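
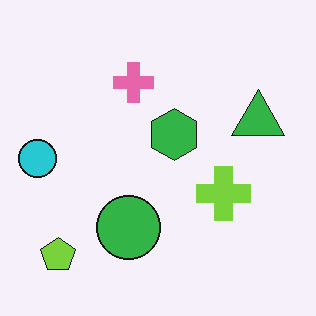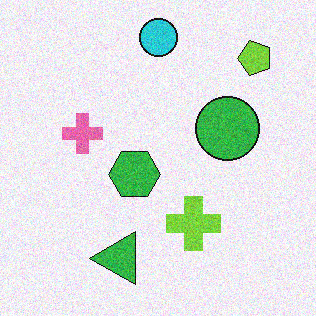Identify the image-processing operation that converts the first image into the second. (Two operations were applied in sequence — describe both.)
It was degraded with moderate additive noise, then transposed (reflected across the top-left ↔ bottom-right diagonal).

Random speckle covers the whole image, including the flat background. Shapes have swapped their row and column positions — what was in the top-right is now in the bottom-left — a diagonal reflection.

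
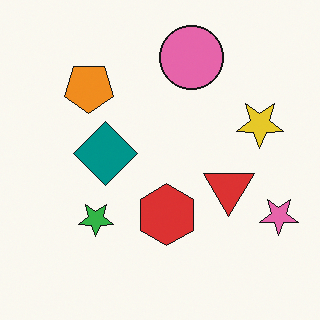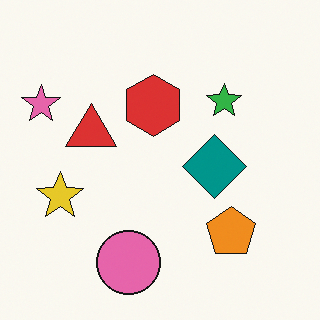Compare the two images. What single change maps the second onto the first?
The image was rotated 180°.

The pink star sits in the top-left of the second image and the bottom-right of the first — consistent with a whole-image 180° rotation.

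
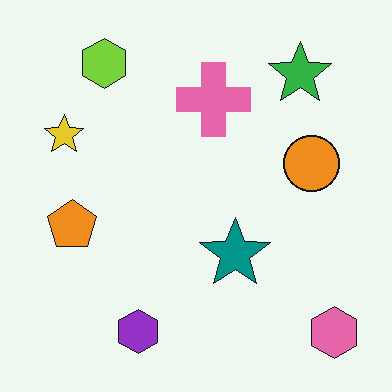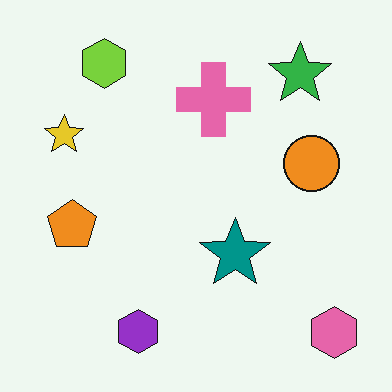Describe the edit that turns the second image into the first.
It was JPEG-compressed with visible artifacts.

Blocky 8×8 compression artifacts appear around shape edges and the flat background shows ringing — characteristic JPEG degradation.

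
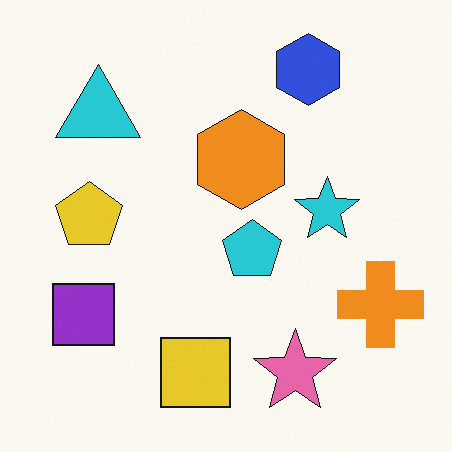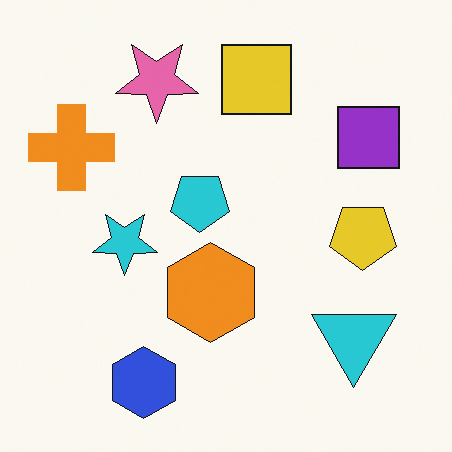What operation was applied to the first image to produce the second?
This is the original image rotated 180°.

The blue hexagon sits in the top-right of the first image and the bottom-left of the second — consistent with a whole-image 180° rotation.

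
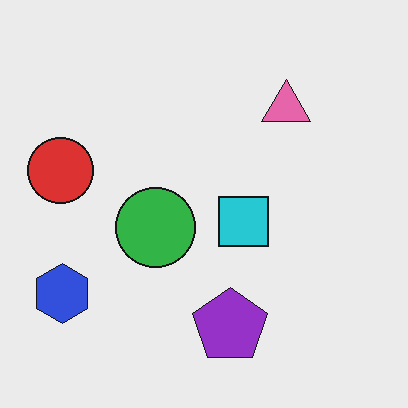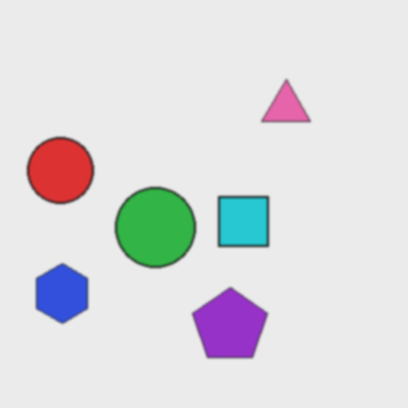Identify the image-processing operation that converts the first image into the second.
The transformation is: slightly softened.

Shape edges and outlines are uniformly softened across the whole image.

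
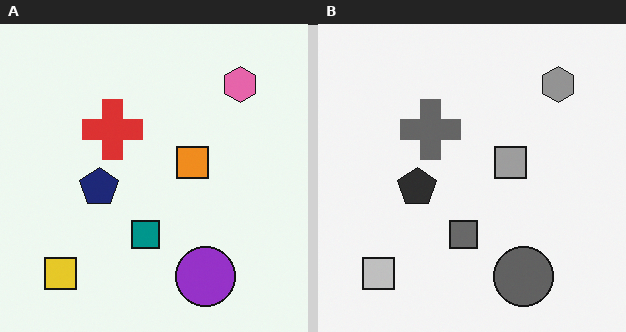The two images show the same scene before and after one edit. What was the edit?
The image was converted to grayscale.

All color is removed — every shape is now a shade of grey.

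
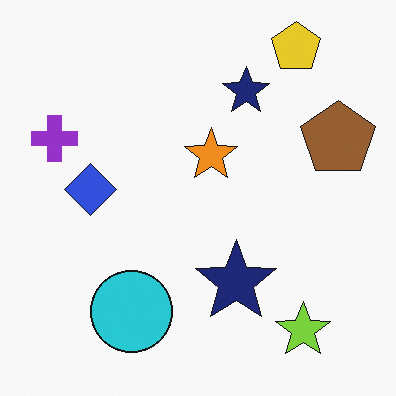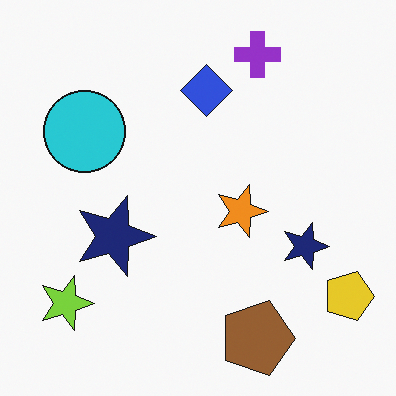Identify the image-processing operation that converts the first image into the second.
The transformation is: rotated 90° clockwise.

The yellow pentagon sits in the top-right of the first image and the bottom-right of the second — consistent with a whole-image 90° clockwise rotation.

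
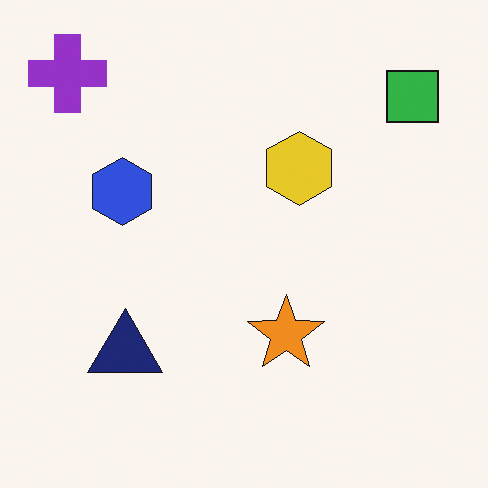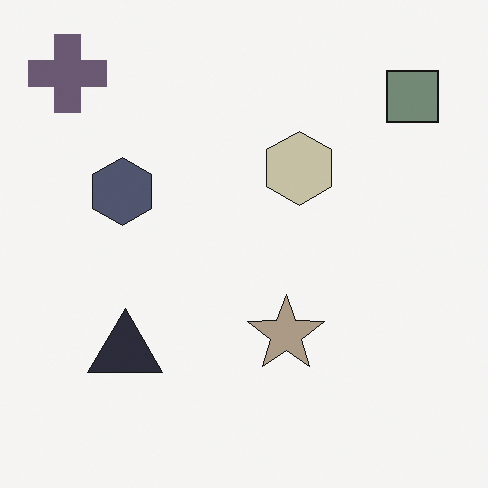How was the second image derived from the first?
The transformation is: made much more muted (saturation change).

All colors are more muted and greyish — a global saturation change.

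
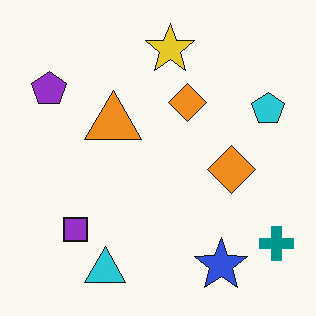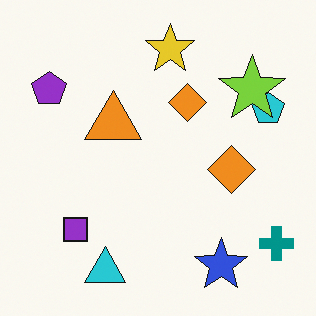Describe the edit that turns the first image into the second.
Overlaid with an additional lime star.

A lime star appears in the second image that is absent from the first.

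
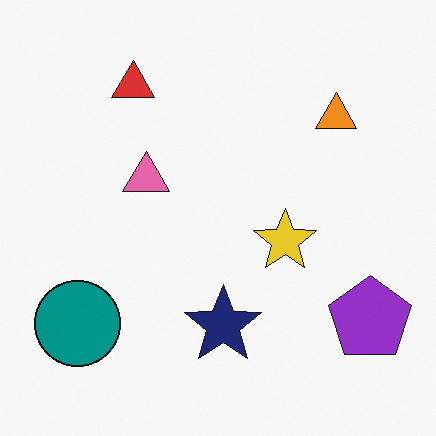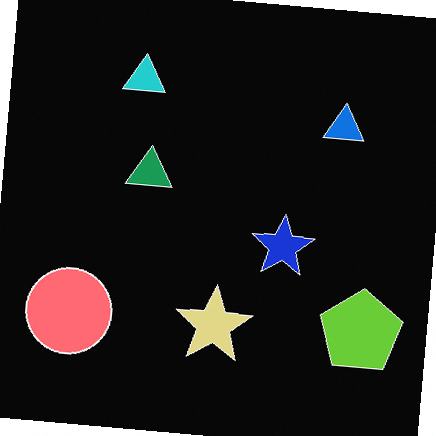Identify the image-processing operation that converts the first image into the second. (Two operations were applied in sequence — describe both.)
The image was rotated clockwise by a small amount, then color-inverted (negative).

Every shape is tilted by the same angle and the image corners show triangular fill wedges — a whole-image rotation by a non-right angle. The light background has become dark and every shape's color is its complement — a photographic negative.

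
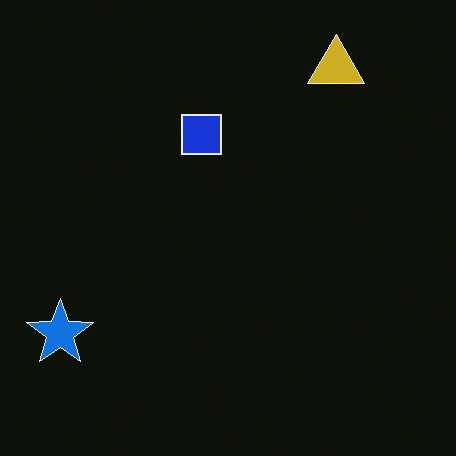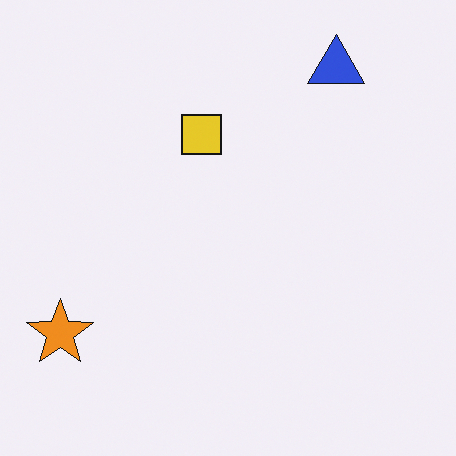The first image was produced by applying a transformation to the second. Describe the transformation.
The first image is the second color-inverted (negative).

The light background has become dark and every shape's color is its complement — a photographic negative.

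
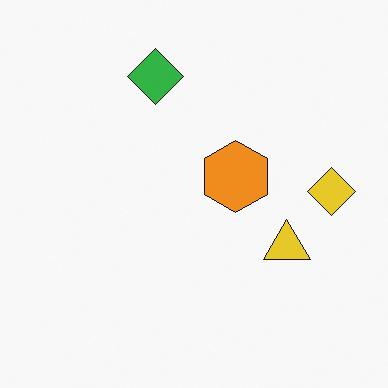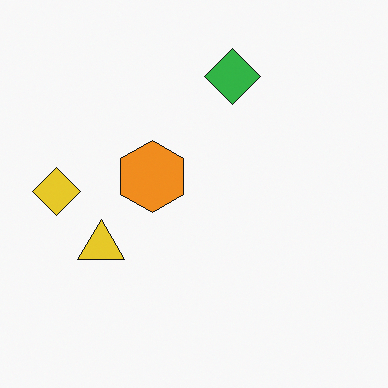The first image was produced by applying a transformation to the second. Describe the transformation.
The first image is the second flipped horizontally (left ↔ right).

The yellow diamond is in the left of the second image and the right of the first — shapes on opposite sides of the vertical midline have swapped in a mirror flip.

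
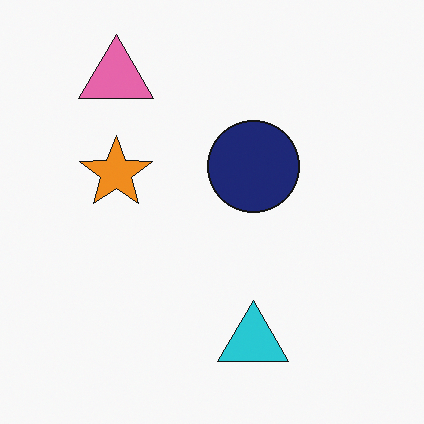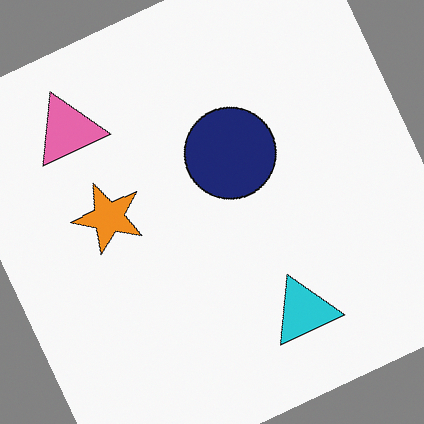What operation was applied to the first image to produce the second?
This is the original image rotated counter-clockwise by a clearly visible amount.

Every shape is tilted by the same angle and the image corners show triangular fill wedges — a whole-image rotation by a non-right angle.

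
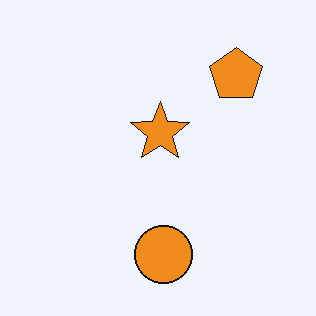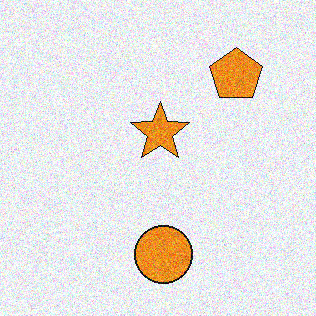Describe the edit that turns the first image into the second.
The second image is the first degraded with heavy additive noise.

Random speckle covers the whole image, including the flat background.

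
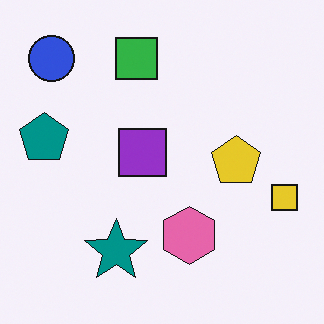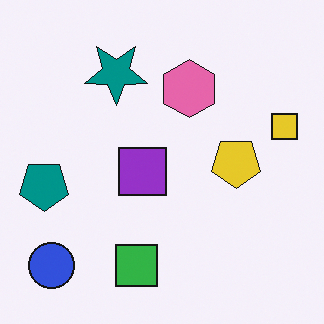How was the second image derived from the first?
It was flipped vertically (top ↔ bottom).

The green square is in the top of the first image and the bottom of the second — shapes on opposite sides of the horizontal midline have swapped in a mirror flip.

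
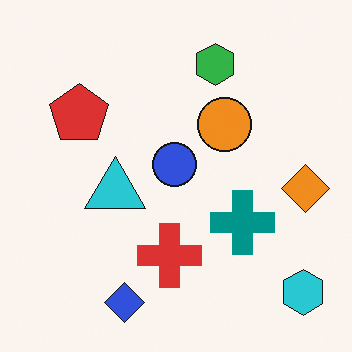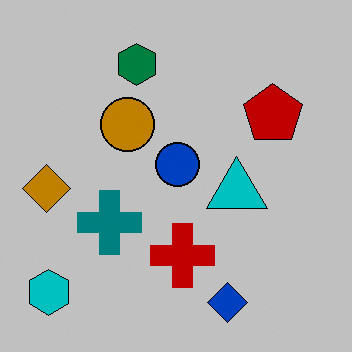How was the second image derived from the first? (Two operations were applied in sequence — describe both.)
The image was flipped horizontally (left ↔ right), then heavily posterized to just a handful of flat colors.

The orange diamond is in the right of the first image and the left of the second — shapes on opposite sides of the vertical midline have swapped in a mirror flip. Each flat color has snapped to a coarser quantized level — most visibly, the near-white background has dropped to a flat grey.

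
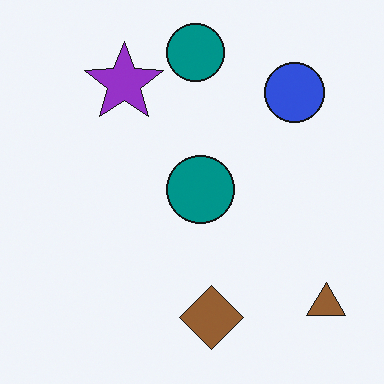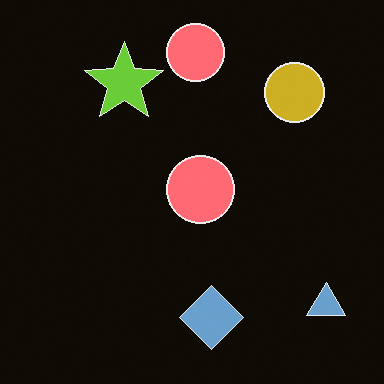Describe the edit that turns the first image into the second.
The image was color-inverted (negative).

The light background has become dark and every shape's color is its complement — a photographic negative.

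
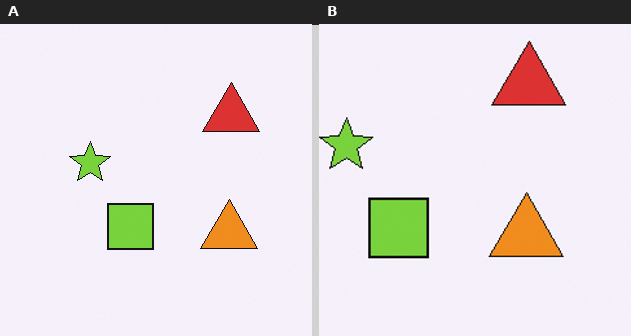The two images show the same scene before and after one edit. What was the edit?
It was cropped to a modestly smaller region and rescaled.

The visible shapes are larger and the field of view is narrower; shapes near the original edges may be partly or wholly outside the frame — a crop-and-rescale.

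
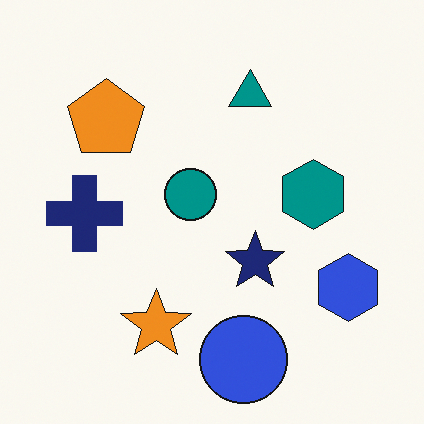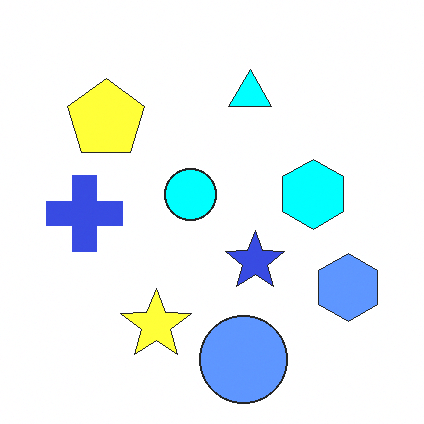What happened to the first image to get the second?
Substantially brightened.

Every pixel — background and shapes alike — is uniformly brightened.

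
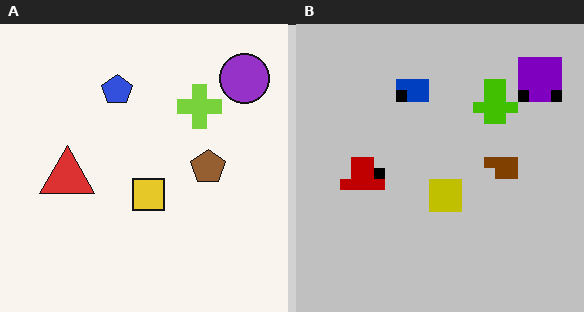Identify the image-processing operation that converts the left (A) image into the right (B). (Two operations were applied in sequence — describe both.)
It was aggressively posterized, then coarsely pixelated.

Each flat color has snapped to a coarser quantized level — most visibly, the near-white background has dropped to a flat grey. Shapes are reduced to large square blocks; fine edges and outlines are lost — a downscale-then-upscale (mosaic) effect.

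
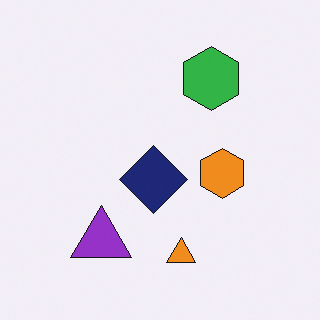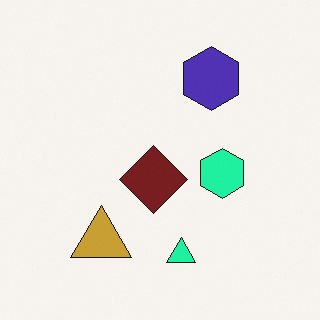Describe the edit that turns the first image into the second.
This is the original image hue-shifted through roughly a third of the color wheel.

Every shape's color has rotated by the same amount around the hue wheel — a uniform hue shift.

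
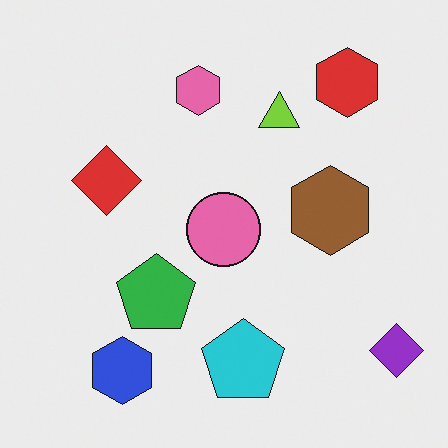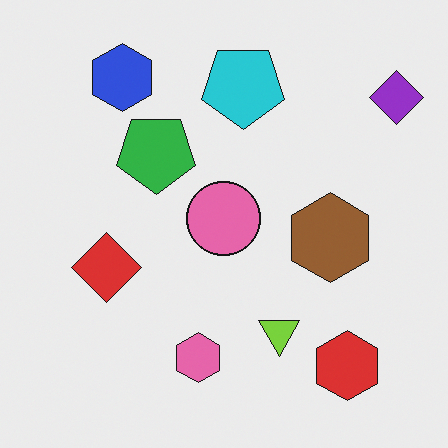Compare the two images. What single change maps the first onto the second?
It was flipped vertically (top ↔ bottom).

The blue hexagon is in the bottom-left of the first image and the top-left of the second — shapes on opposite sides of the horizontal midline have swapped in a mirror flip.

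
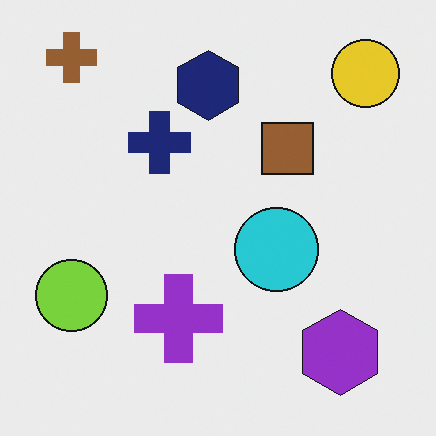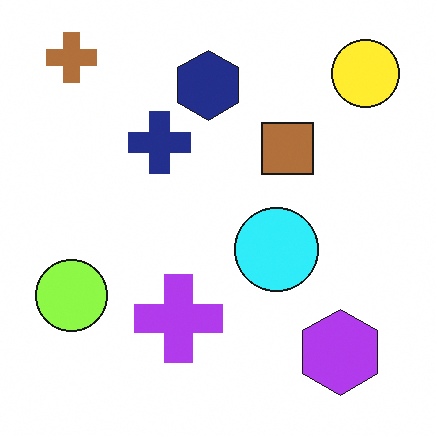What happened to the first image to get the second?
This is the original image brightened a little.

Every pixel — background and shapes alike — is uniformly brightened.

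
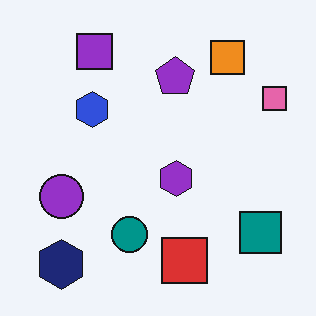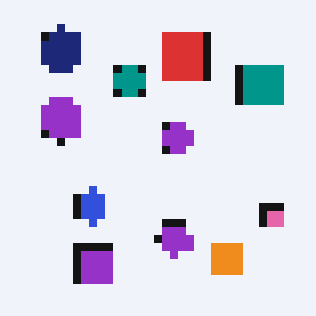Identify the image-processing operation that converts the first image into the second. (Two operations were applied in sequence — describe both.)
The transformation is: flipped vertically (top ↔ bottom), then pixelated into visible square blocks.

The purple square is in the top-left of the first image and the bottom-left of the second — shapes on opposite sides of the horizontal midline have swapped in a mirror flip. Shapes are reduced to large square blocks; fine edges and outlines are lost — a downscale-then-upscale (mosaic) effect.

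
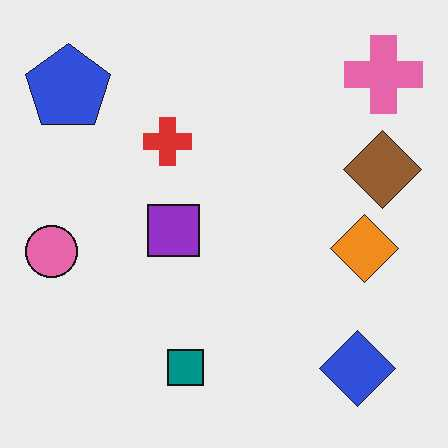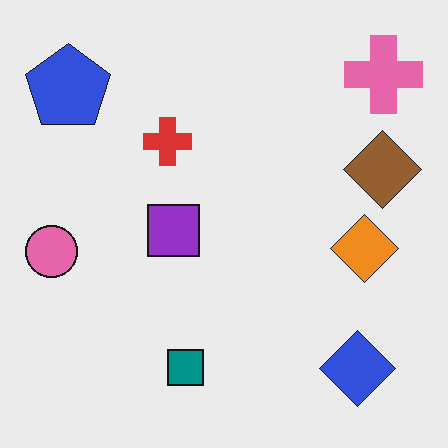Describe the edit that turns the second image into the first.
This is the original image given moderate JPEG compression.

Blocky 8×8 compression artifacts appear around shape edges and the flat background shows ringing — characteristic JPEG degradation.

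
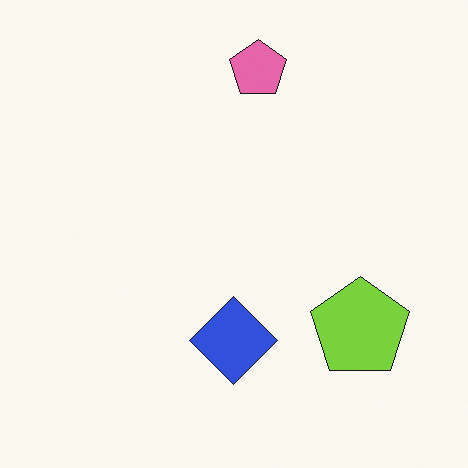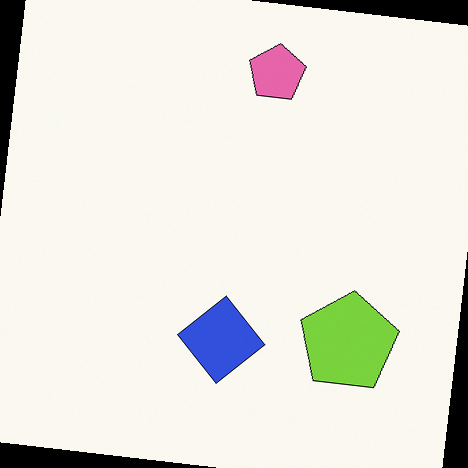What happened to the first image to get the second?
Rotated clockwise by a few degrees.

Every shape is tilted by the same angle and the image corners show triangular fill wedges — a whole-image rotation by a non-right angle.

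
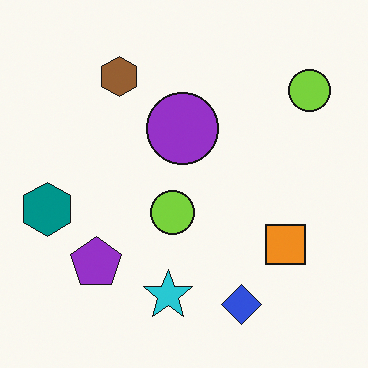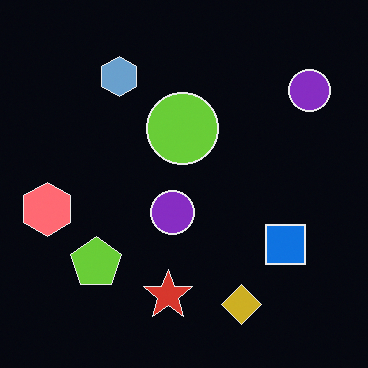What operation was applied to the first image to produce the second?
This is the original image color-inverted (negative).

The light background has become dark and every shape's color is its complement — a photographic negative.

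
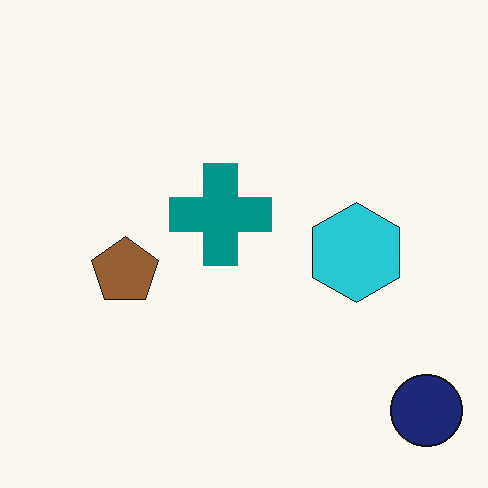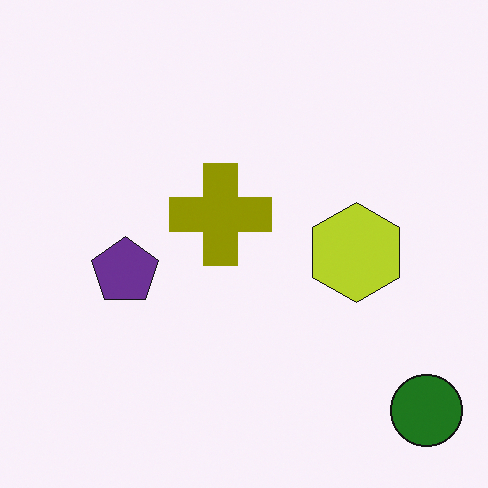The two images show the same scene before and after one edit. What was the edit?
This is the original image hue-shifted by a large amount.

Every shape's color has rotated by the same amount around the hue wheel — a uniform hue shift.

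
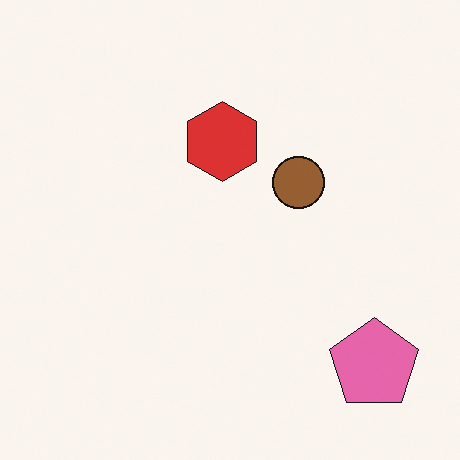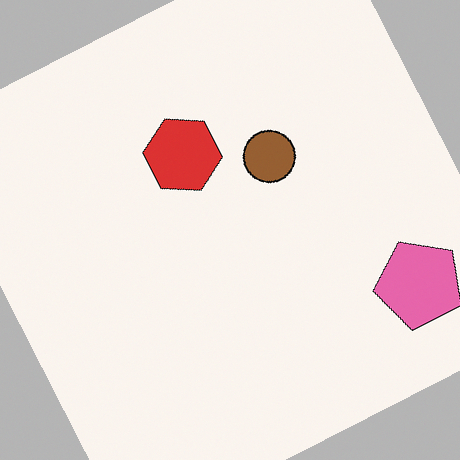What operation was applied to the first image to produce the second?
The image was rotated counter-clockwise by a moderate amount.

Every shape is tilted by the same angle and the image corners show triangular fill wedges — a whole-image rotation by a non-right angle.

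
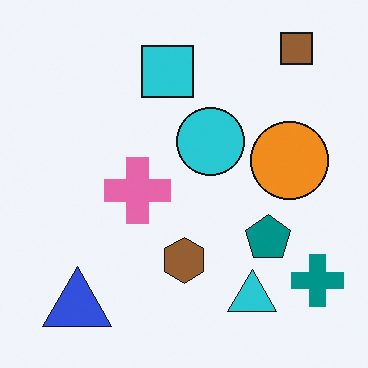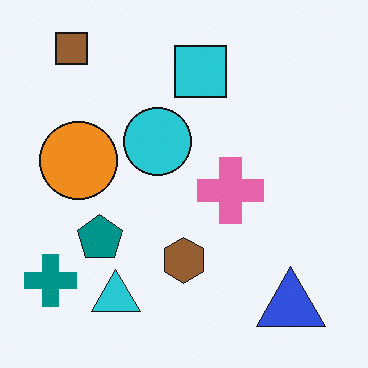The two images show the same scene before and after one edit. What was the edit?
It was flipped horizontally (left ↔ right).

The teal cross is in the bottom-right of the first image and the bottom-left of the second — shapes on opposite sides of the vertical midline have swapped in a mirror flip.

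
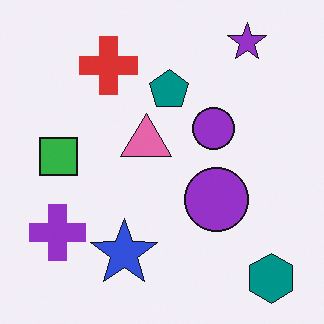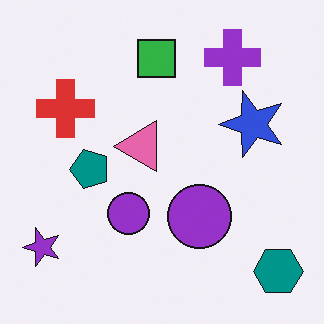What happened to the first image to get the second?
It was transposed (reflected across the top-left ↔ bottom-right diagonal).

Shapes have swapped their row and column positions — what was in the top-right is now in the bottom-left — a diagonal reflection.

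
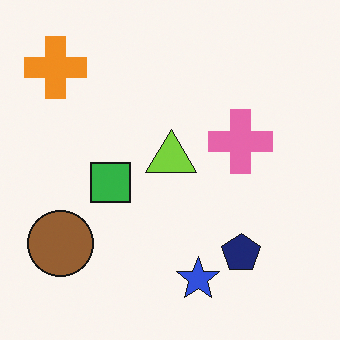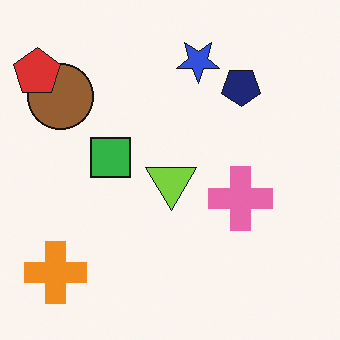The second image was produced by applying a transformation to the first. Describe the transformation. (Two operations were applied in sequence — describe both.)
The image was flipped vertically (top ↔ bottom), then overlaid with an additional red pentagon.

The blue star is in the bottom of the first image and the top of the second — shapes on opposite sides of the horizontal midline have swapped in a mirror flip. A red pentagon appears in the second image that is absent from the first.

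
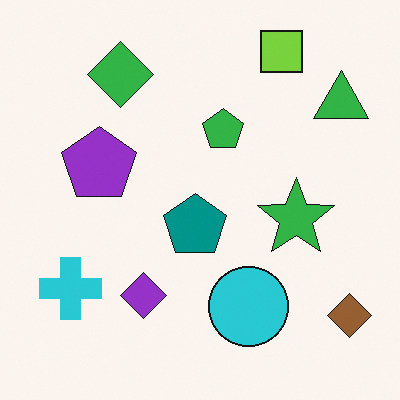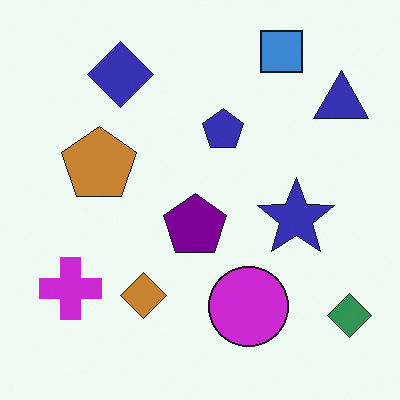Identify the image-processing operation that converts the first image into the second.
The image was hue-shifted through roughly a third of the color wheel.

Every shape's color has rotated by the same amount around the hue wheel — a uniform hue shift.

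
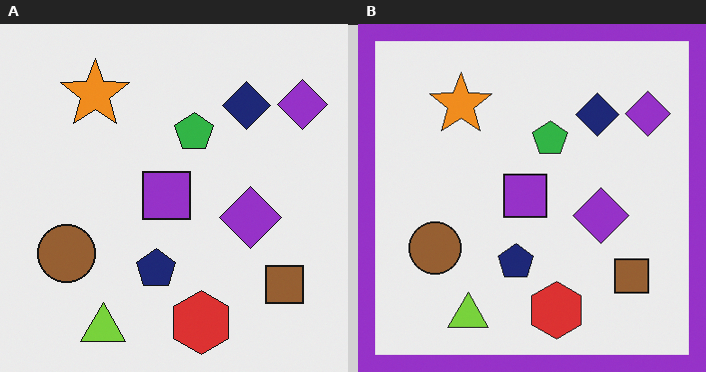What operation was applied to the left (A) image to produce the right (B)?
Framed with a purple border.

A solid purple frame runs around the edge of the right (B) image, with the content slightly shrunk inside it.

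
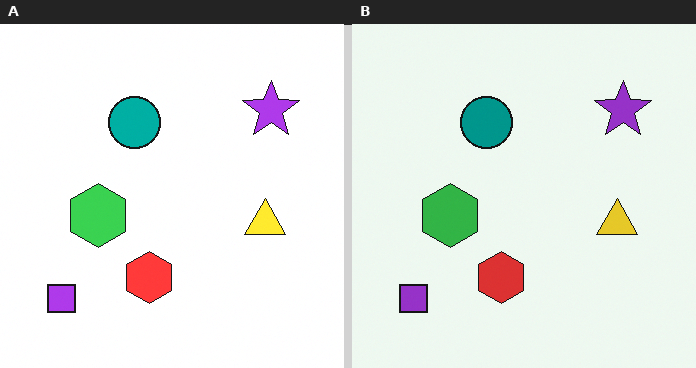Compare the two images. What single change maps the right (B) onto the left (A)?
The image was brightened a little.

Every pixel — background and shapes alike — is uniformly brightened.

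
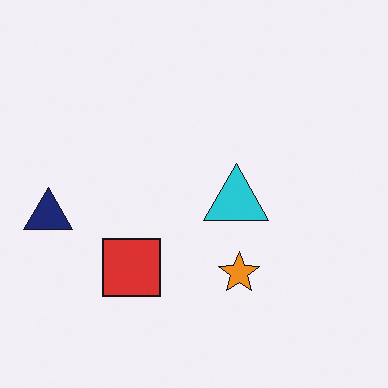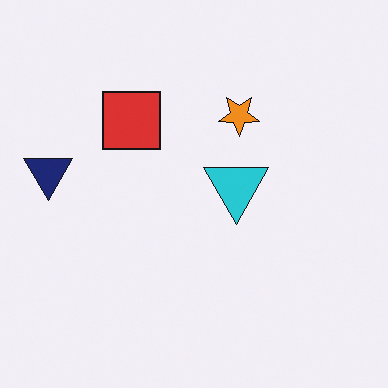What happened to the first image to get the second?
It was flipped vertically (top ↔ bottom).

The orange star is in the bottom of the first image and the top of the second — shapes on opposite sides of the horizontal midline have swapped in a mirror flip.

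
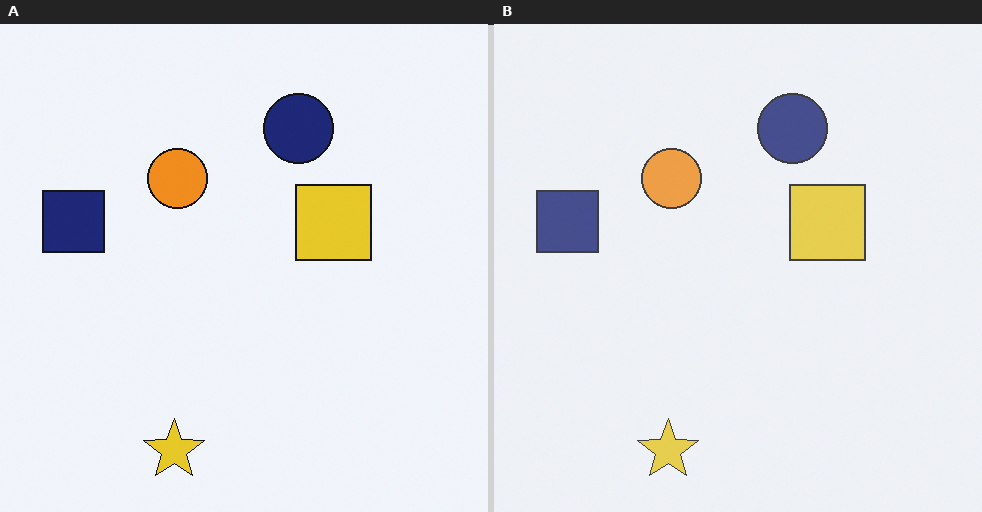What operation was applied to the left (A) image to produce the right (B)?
Given slightly reduced contrast.

Tones are pushed toward mid-grey across the whole image — a global contrast change.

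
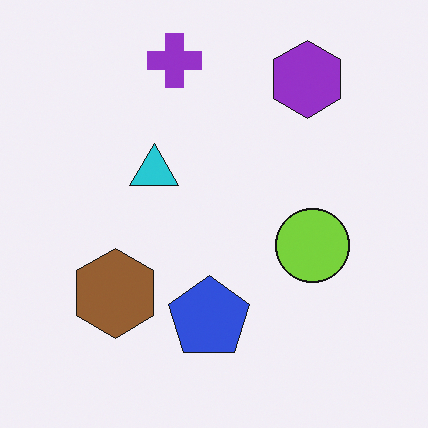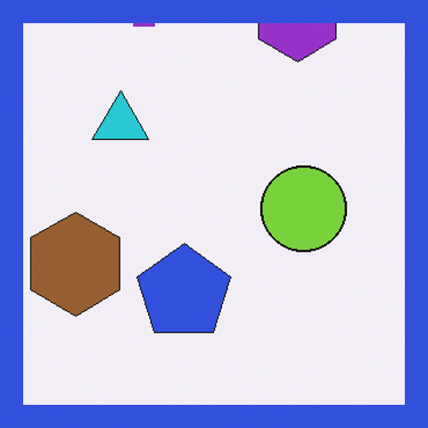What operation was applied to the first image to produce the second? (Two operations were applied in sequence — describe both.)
It was cropped to a modestly smaller region and rescaled, then framed with a blue border.

The visible shapes are larger and the field of view is narrower; shapes near the original edges may be partly or wholly outside the frame — a crop-and-rescale. A solid blue frame runs around the edge of the second image, with the content slightly shrunk inside it.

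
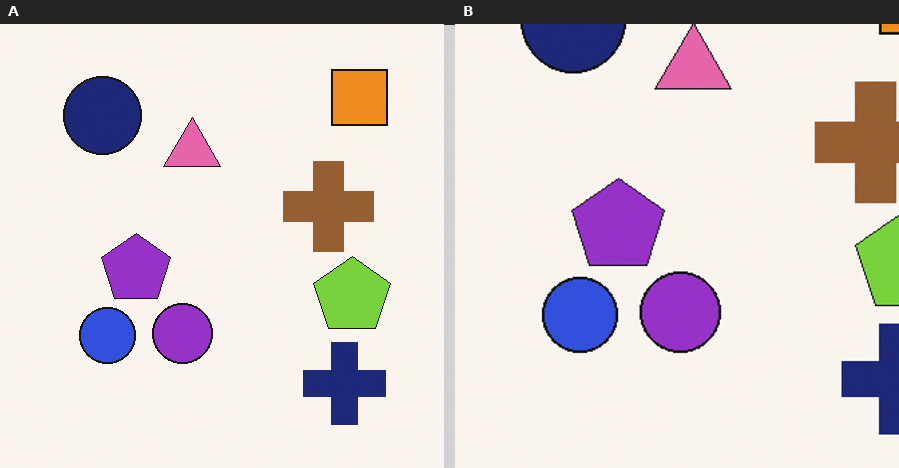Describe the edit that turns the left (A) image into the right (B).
This is the original image cropped slightly and scaled back up.

The visible shapes are larger and the field of view is narrower; shapes near the original edges may be partly or wholly outside the frame — a crop-and-rescale.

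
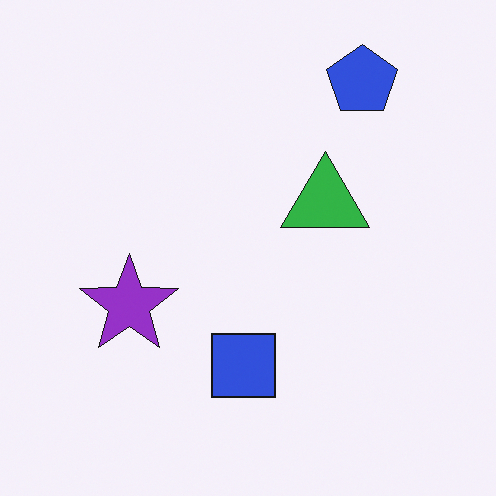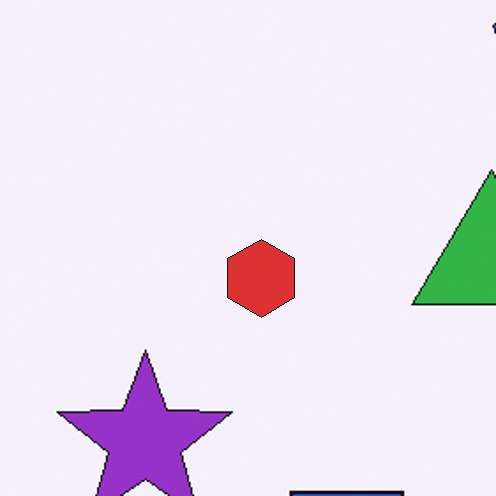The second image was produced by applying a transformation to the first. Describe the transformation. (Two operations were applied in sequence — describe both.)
Cropped tightly and scaled back up, then overlaid with an additional red hexagon.

The visible shapes are larger and the field of view is narrower; shapes near the original edges may be partly or wholly outside the frame — a crop-and-rescale. A red hexagon appears in the second image that is absent from the first.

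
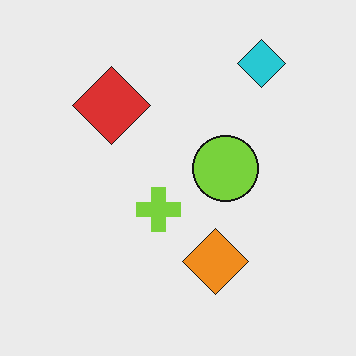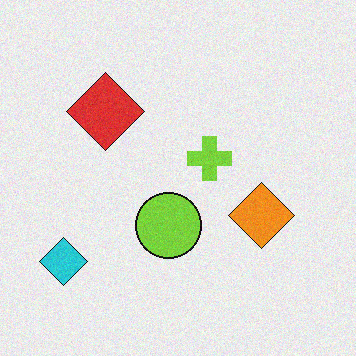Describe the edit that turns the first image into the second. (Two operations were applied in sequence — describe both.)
It was transposed (reflected across the top-left ↔ bottom-right diagonal), then degraded with subtle gaussian noise.

Shapes have swapped their row and column positions — what was in the top-right is now in the bottom-left — a diagonal reflection. Random speckle covers the whole image, including the flat background.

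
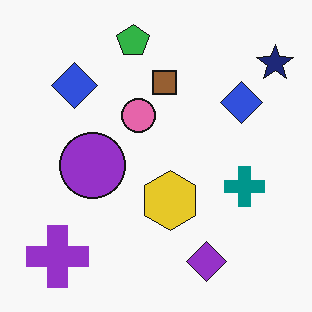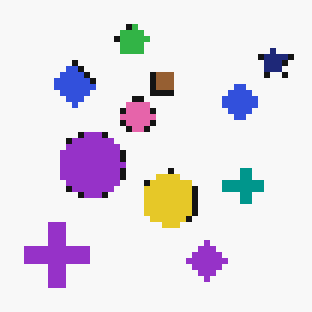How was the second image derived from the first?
It was pixelated into visible square blocks.

Shapes are reduced to large square blocks; fine edges and outlines are lost — a downscale-then-upscale (mosaic) effect.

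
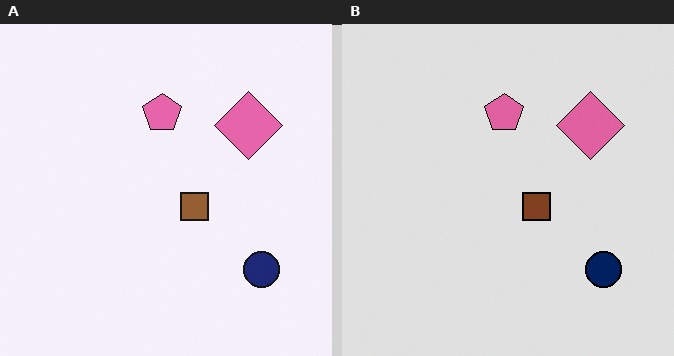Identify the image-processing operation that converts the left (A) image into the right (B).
Moderately posterized.

Each flat color has snapped to a coarser quantized level — most visibly, the near-white background has dropped to a flat grey.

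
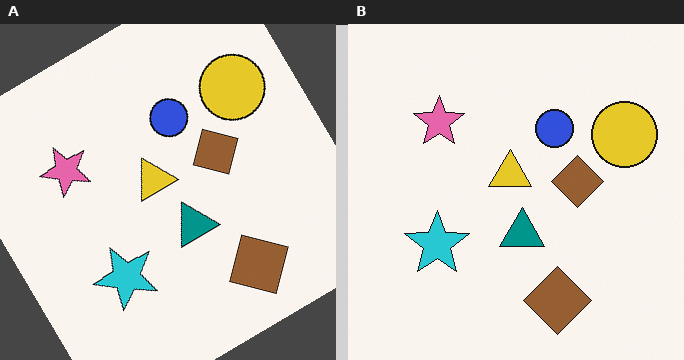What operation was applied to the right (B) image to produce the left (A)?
The image was rotated counter-clockwise by a large amount — several tens of degrees.

Every shape is tilted by the same angle and the image corners show triangular fill wedges — a whole-image rotation by a non-right angle.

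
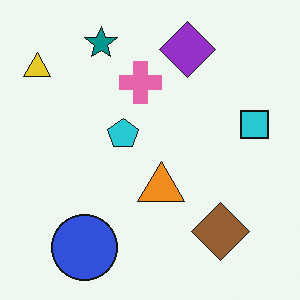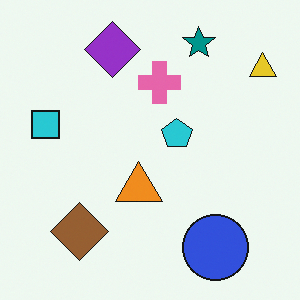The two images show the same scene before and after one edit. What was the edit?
The transformation is: flipped horizontally (left ↔ right).

The yellow triangle is in the top-left of the first image and the top-right of the second — shapes on opposite sides of the vertical midline have swapped in a mirror flip.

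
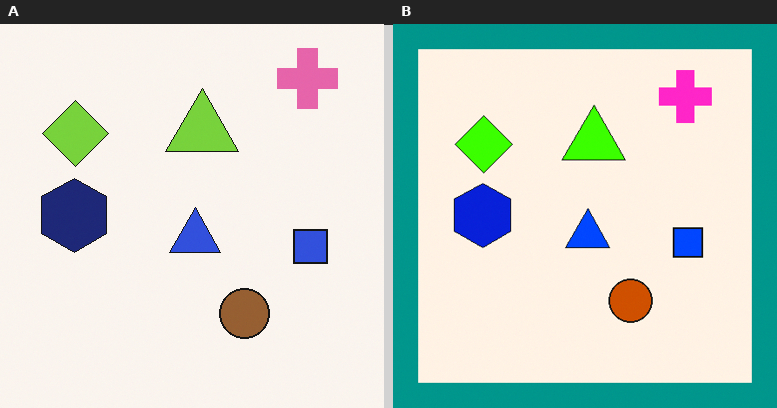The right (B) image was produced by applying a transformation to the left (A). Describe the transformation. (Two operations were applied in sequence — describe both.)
The right (B) image is the left (A) heavily oversaturated, then framed with a teal border.

All colors are more vivid — a global saturation change. A solid teal frame runs around the edge of the right (B) image, with the content slightly shrunk inside it.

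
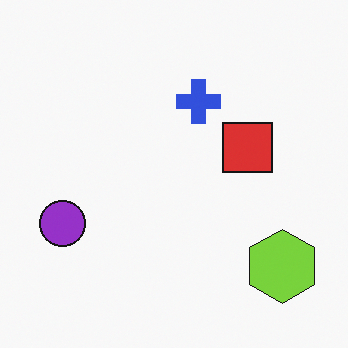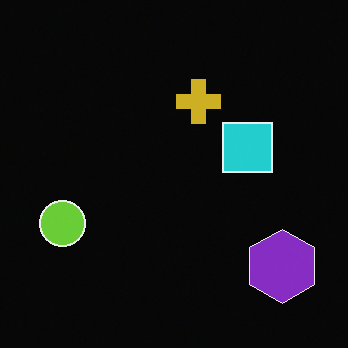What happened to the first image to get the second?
This is the original image color-inverted (negative).

The light background has become dark and every shape's color is its complement — a photographic negative.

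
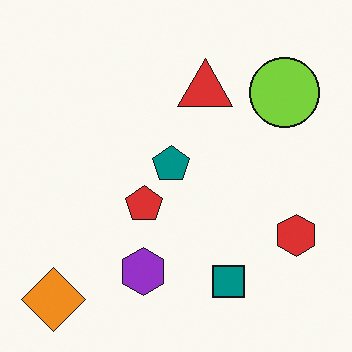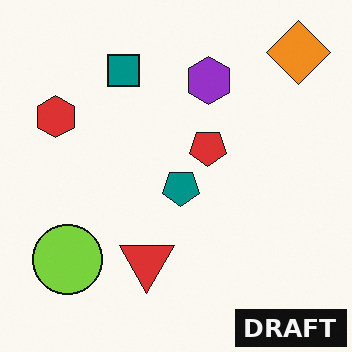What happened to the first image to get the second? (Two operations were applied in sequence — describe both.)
This is the original image rotated 180°, then watermarked with the text "DRAFT" in the lower-right corner.

The orange diamond sits in the bottom-left of the first image and the top-right of the second — consistent with a whole-image 180° rotation. A dark label reading "DRAFT" appears in the lower-right corner.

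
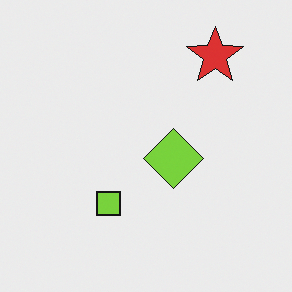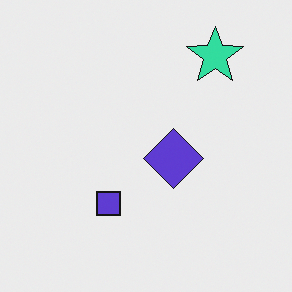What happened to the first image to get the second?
The second image is the first hue-shifted through roughly half the color wheel.

Every shape's color has rotated by the same amount around the hue wheel — a uniform hue shift.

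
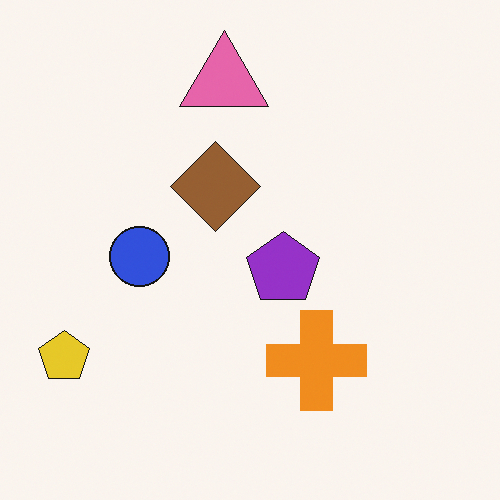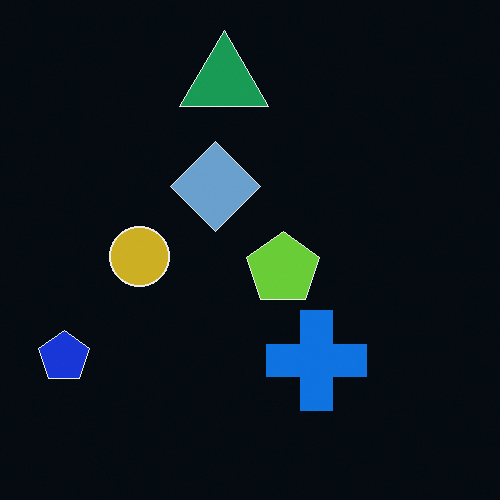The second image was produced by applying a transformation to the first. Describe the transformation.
The transformation is: color-inverted (negative).

The light background has become dark and every shape's color is its complement — a photographic negative.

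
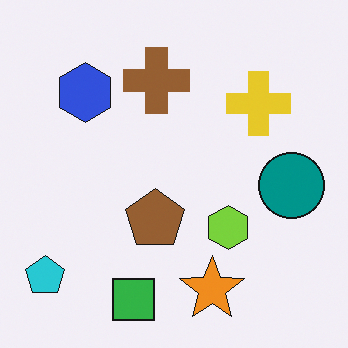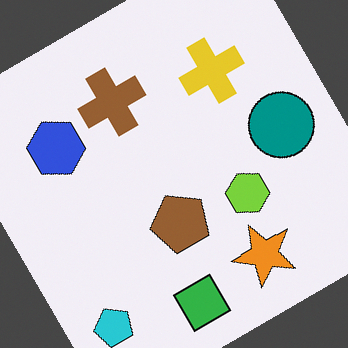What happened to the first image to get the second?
The image was rotated counter-clockwise by a large amount — several tens of degrees.

Every shape is tilted by the same angle and the image corners show triangular fill wedges — a whole-image rotation by a non-right angle.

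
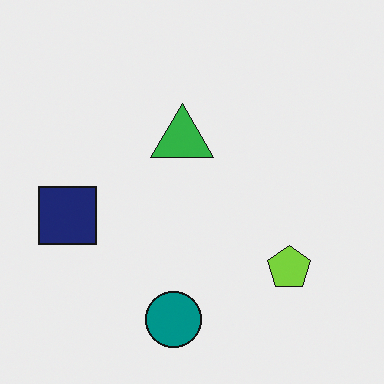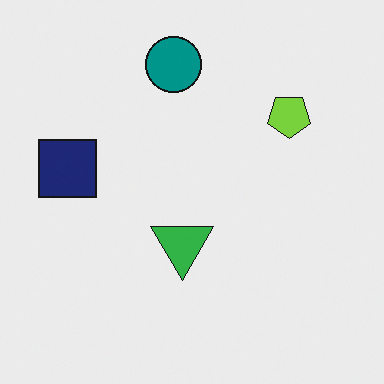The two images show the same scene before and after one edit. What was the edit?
The transformation is: flipped vertically (top ↔ bottom).

The teal circle is in the bottom of the first image and the top of the second — shapes on opposite sides of the horizontal midline have swapped in a mirror flip.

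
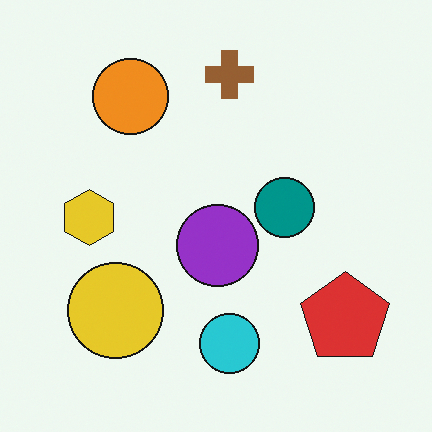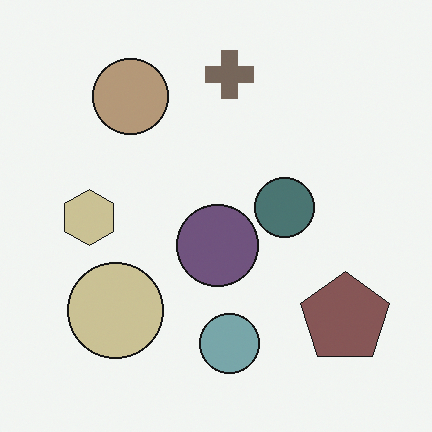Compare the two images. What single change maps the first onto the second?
Heavily desaturated.

All colors are more muted and greyish — a global saturation change.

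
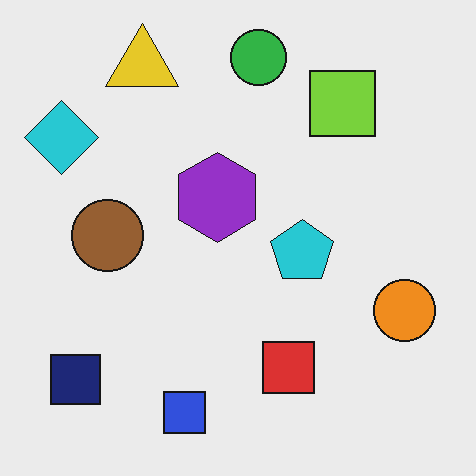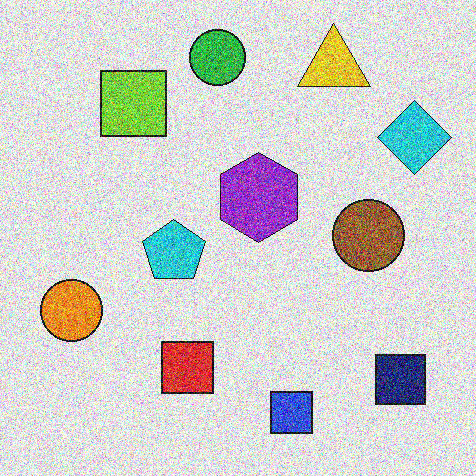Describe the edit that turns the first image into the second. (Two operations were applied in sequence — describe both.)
The image was flipped horizontally (left ↔ right), then degraded with strong gaussian noise.

The cyan diamond is in the top-left of the first image and the top-right of the second — shapes on opposite sides of the vertical midline have swapped in a mirror flip. Random speckle covers the whole image, including the flat background.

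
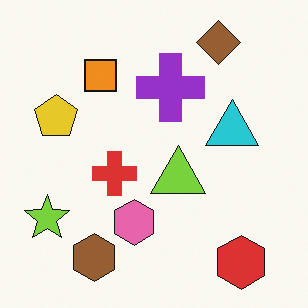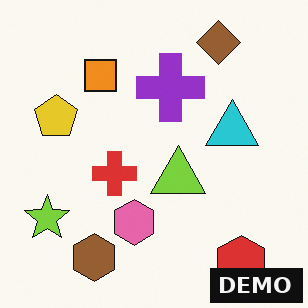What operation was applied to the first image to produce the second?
It was watermarked with the text "DEMO" in the lower-right corner.

A dark label reading "DEMO" appears in the lower-right corner.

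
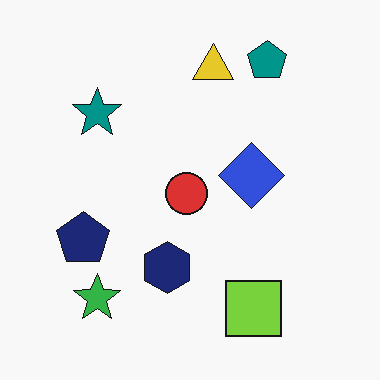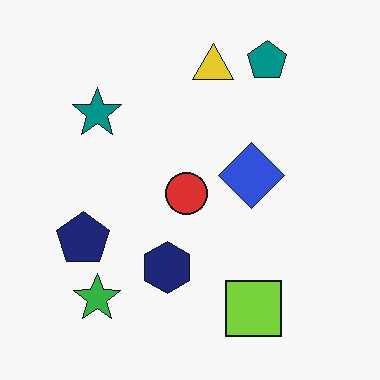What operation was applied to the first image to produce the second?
JPEG-compressed with visible artifacts.

Blocky 8×8 compression artifacts appear around shape edges and the flat background shows ringing — characteristic JPEG degradation.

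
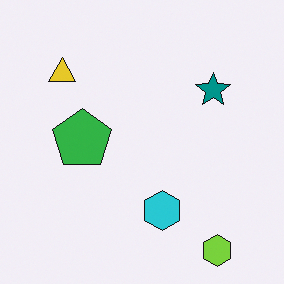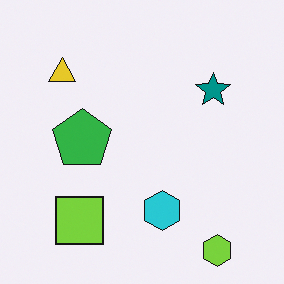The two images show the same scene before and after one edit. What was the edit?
This is the original image overlaid with an additional lime square.

A lime square appears in the second image that is absent from the first.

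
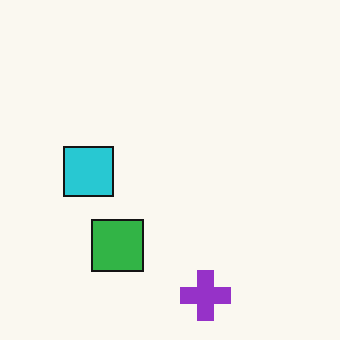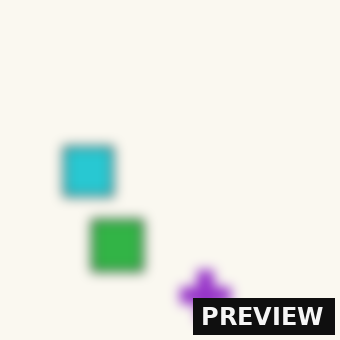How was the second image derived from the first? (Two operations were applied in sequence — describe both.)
It was strongly gaussian-blurred, then watermarked with the text "PREVIEW" in the lower-right corner.

Shape edges and outlines are uniformly softened across the whole image. A dark label reading "PREVIEW" appears in the lower-right corner.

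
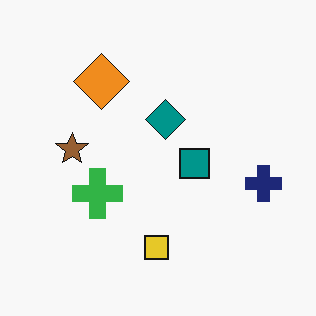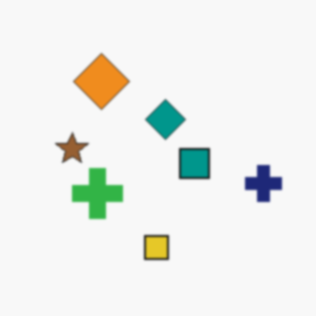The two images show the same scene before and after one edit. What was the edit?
This is the original image lightly blurred.

Shape edges and outlines are uniformly softened across the whole image.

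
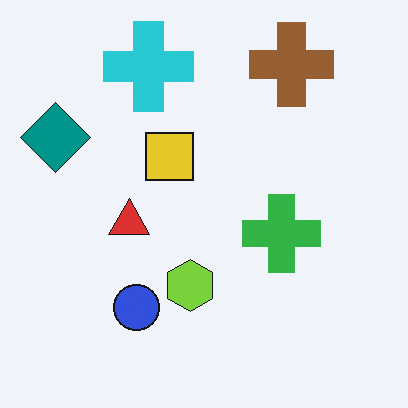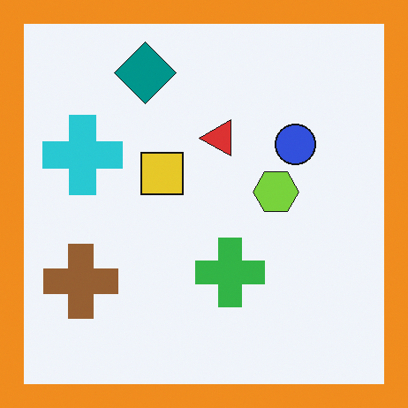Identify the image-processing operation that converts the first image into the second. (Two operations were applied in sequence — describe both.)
Transposed (reflected across the top-left ↔ bottom-right diagonal), then framed with a orange border.

Shapes have swapped their row and column positions — what was in the top-right is now in the bottom-left — a diagonal reflection. A solid orange frame runs around the edge of the second image, with the content slightly shrunk inside it.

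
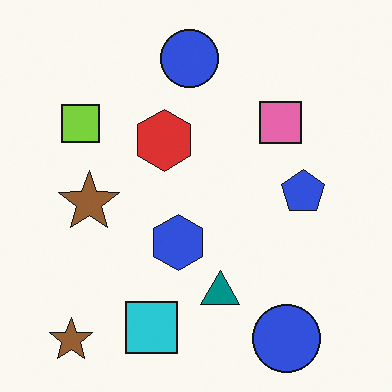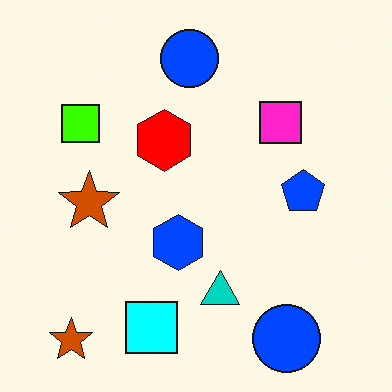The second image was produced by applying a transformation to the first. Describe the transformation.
The transformation is: made much more vivid (saturation change).

All colors are more vivid — a global saturation change.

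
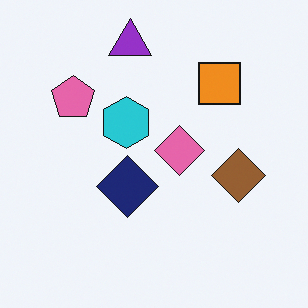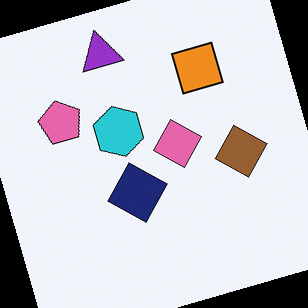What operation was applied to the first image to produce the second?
This is the original image rotated counter-clockwise by a moderate amount.

Every shape is tilted by the same angle and the image corners show triangular fill wedges — a whole-image rotation by a non-right angle.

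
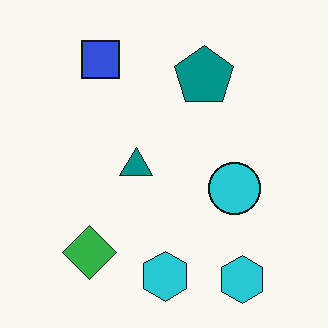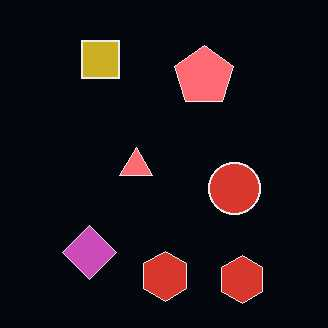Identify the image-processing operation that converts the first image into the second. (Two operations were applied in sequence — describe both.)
Color-inverted (negative), then given moderate JPEG compression.

The light background has become dark and every shape's color is its complement — a photographic negative. Blocky 8×8 compression artifacts appear around shape edges and the flat background shows ringing — characteristic JPEG degradation.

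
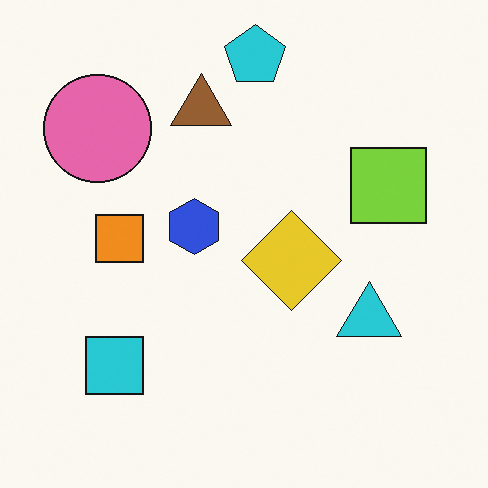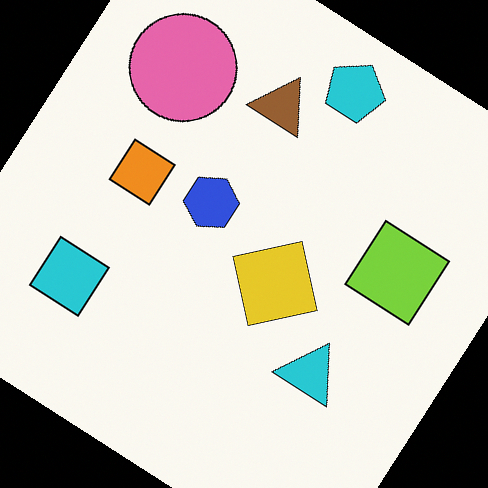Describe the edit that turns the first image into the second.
The second image is the first rotated clockwise by a large amount — several tens of degrees.

Every shape is tilted by the same angle and the image corners show triangular fill wedges — a whole-image rotation by a non-right angle.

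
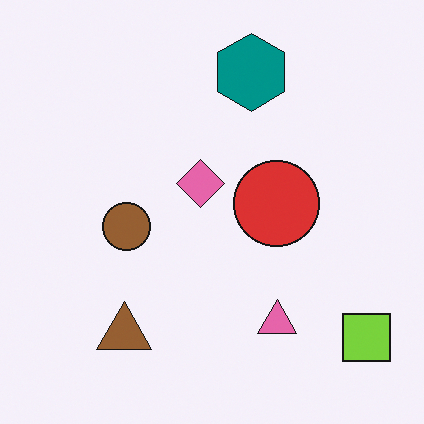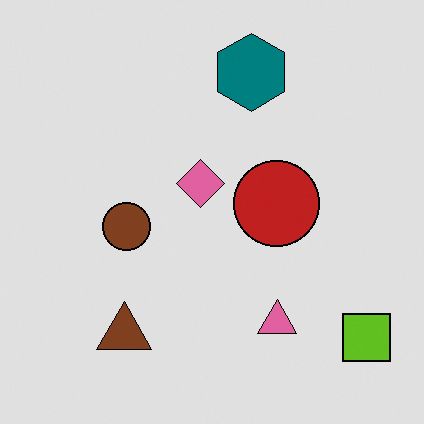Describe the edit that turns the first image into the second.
Moderately posterized.

Each flat color has snapped to a coarser quantized level — most visibly, the near-white background has dropped to a flat grey.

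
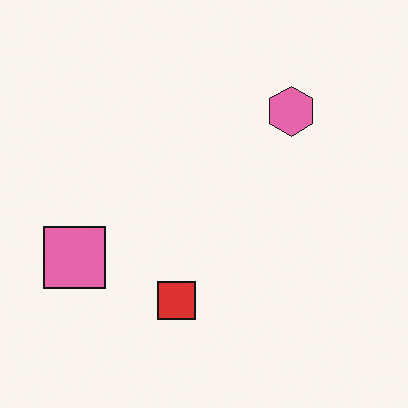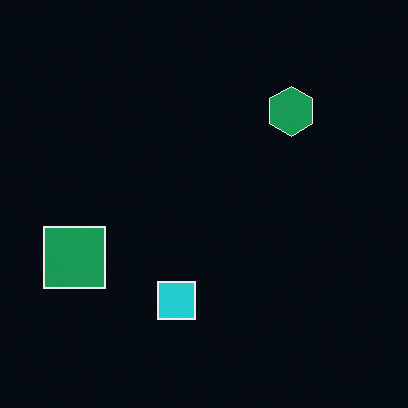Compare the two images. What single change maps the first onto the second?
The second image is the first color-inverted (negative).

The light background has become dark and every shape's color is its complement — a photographic negative.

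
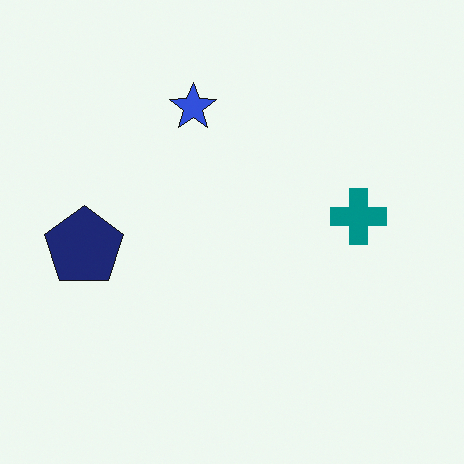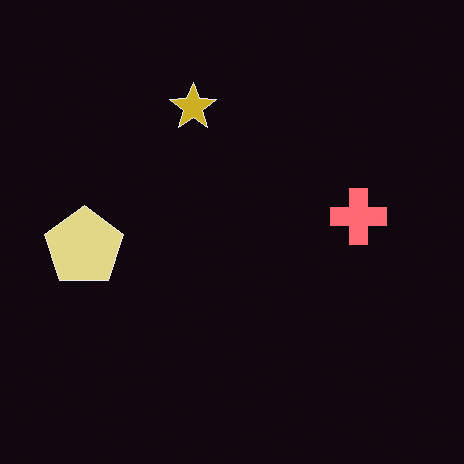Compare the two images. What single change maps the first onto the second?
The image was color-inverted (negative).

The light background has become dark and every shape's color is its complement — a photographic negative.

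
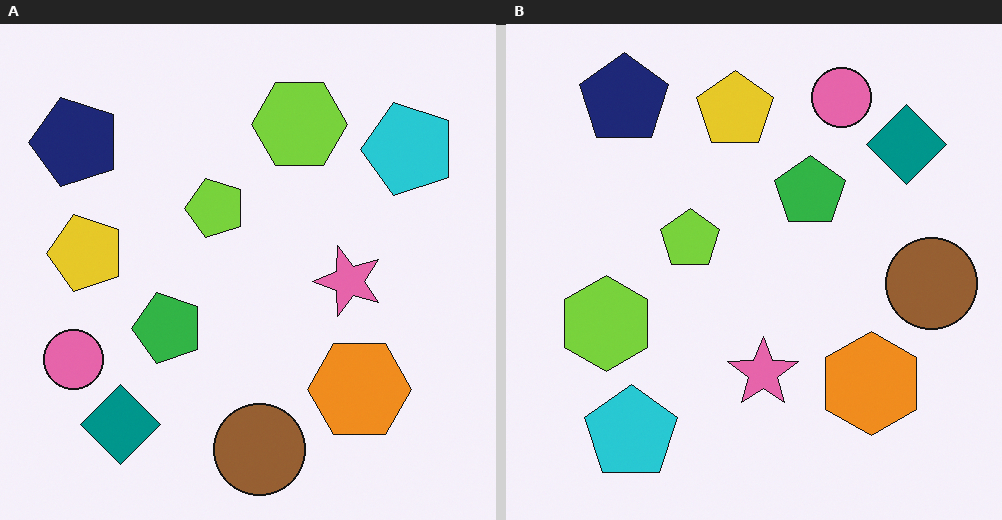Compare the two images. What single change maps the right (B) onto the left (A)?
It was transposed (reflected across the top-left ↔ bottom-right diagonal).

Shapes have swapped their row and column positions — what was in the top-right is now in the bottom-left — a diagonal reflection.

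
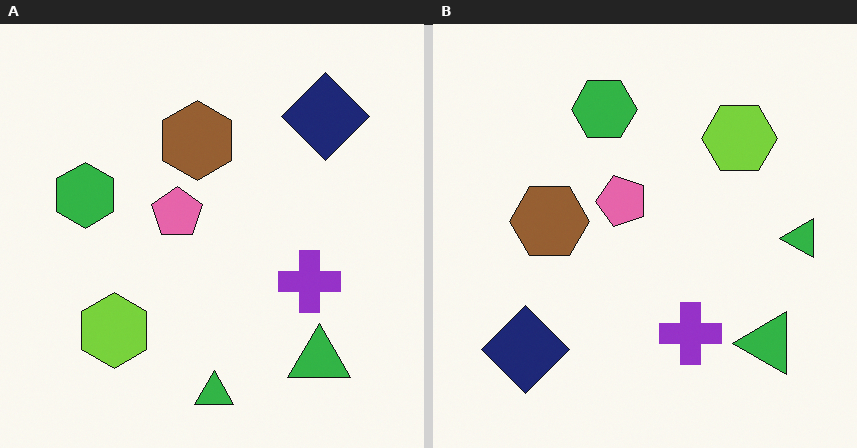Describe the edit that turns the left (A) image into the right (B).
This is the original image transposed (reflected across the top-left ↔ bottom-right diagonal).

Shapes have swapped their row and column positions — what was in the top-right is now in the bottom-left — a diagonal reflection.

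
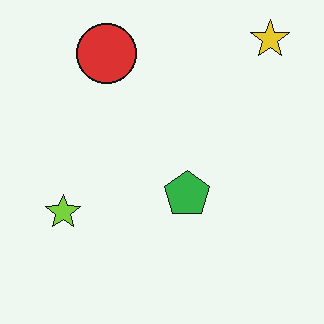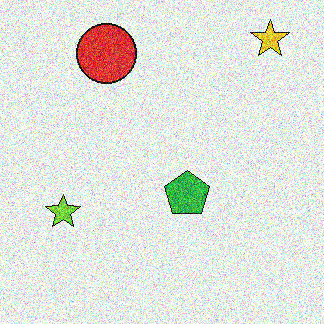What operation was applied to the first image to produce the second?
This is the original image degraded with a thick layer of grain.

Random speckle covers the whole image, including the flat background.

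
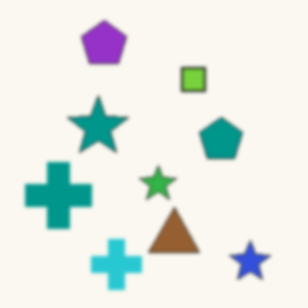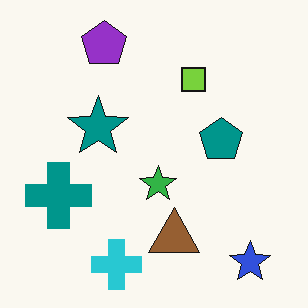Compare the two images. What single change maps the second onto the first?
This is the original image given a subtle gaussian blur.

Shape edges and outlines are uniformly softened across the whole image.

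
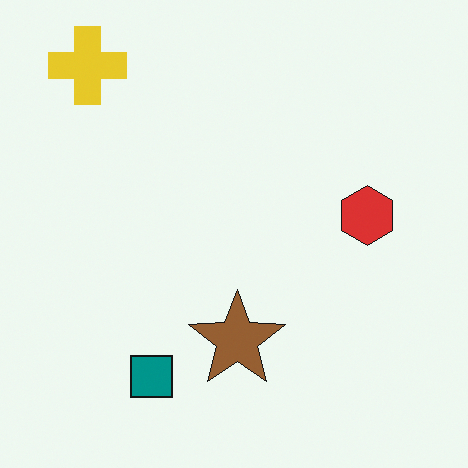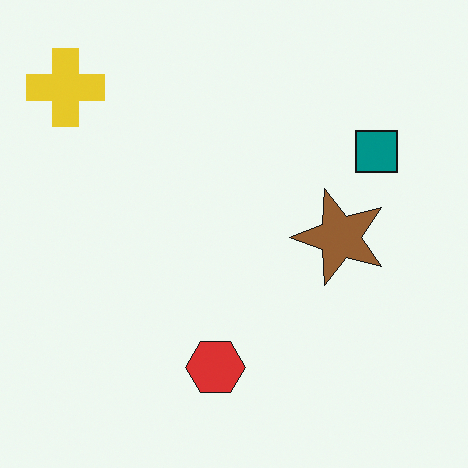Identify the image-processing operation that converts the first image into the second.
Transposed (reflected across the top-left ↔ bottom-right diagonal).

Shapes have swapped their row and column positions — what was in the top-right is now in the bottom-left — a diagonal reflection.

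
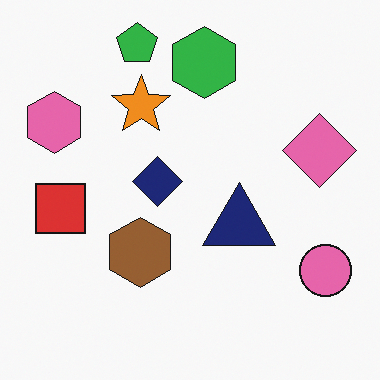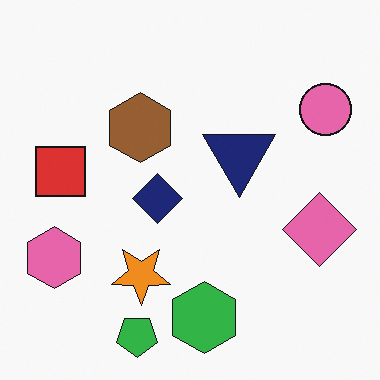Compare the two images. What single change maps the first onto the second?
The second image is the first flipped vertically (top ↔ bottom).

The green pentagon is in the top of the first image and the bottom of the second — shapes on opposite sides of the horizontal midline have swapped in a mirror flip.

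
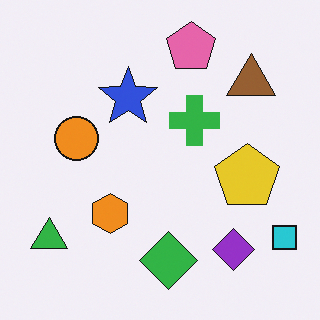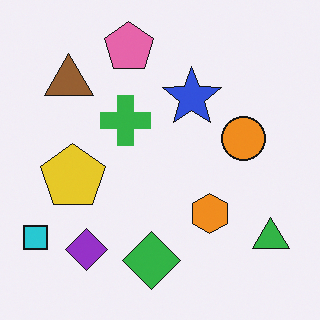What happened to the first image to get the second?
Flipped horizontally (left ↔ right).

The cyan square is in the bottom-right of the first image and the bottom-left of the second — shapes on opposite sides of the vertical midline have swapped in a mirror flip.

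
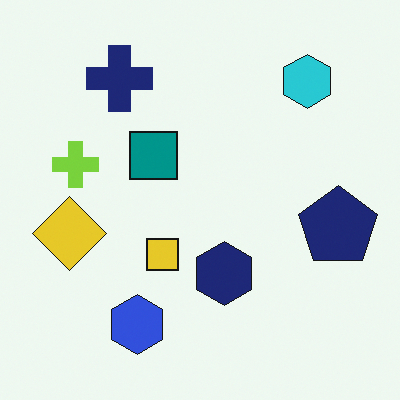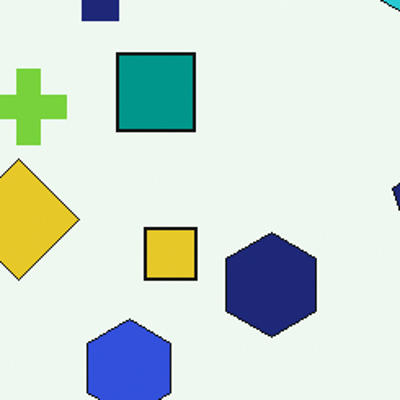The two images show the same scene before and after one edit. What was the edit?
Cropped tightly and scaled back up.

The visible shapes are larger and the field of view is narrower; shapes near the original edges may be partly or wholly outside the frame — a crop-and-rescale.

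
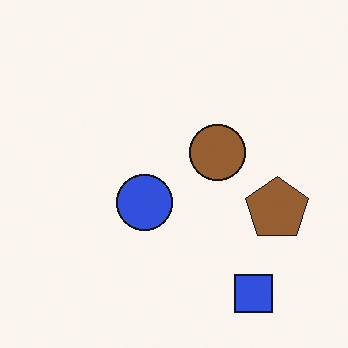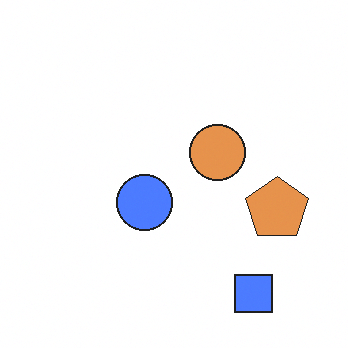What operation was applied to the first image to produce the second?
This is the original image substantially brightened.

Every pixel — background and shapes alike — is uniformly brightened.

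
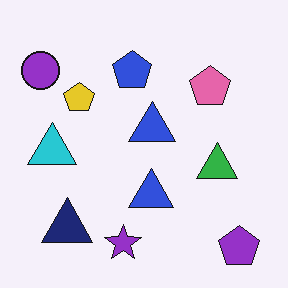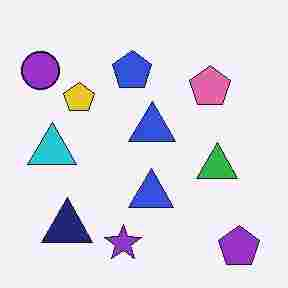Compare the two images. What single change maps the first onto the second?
The second image is the first degraded with heavy JPEG compression.

Blocky 8×8 compression artifacts appear around shape edges and the flat background shows ringing — characteristic JPEG degradation.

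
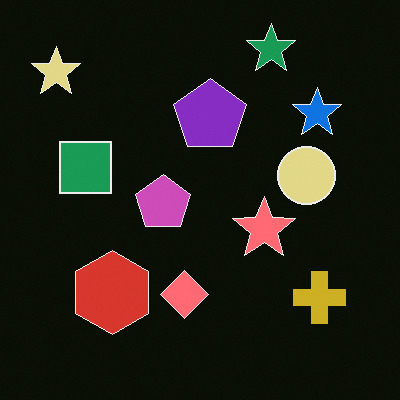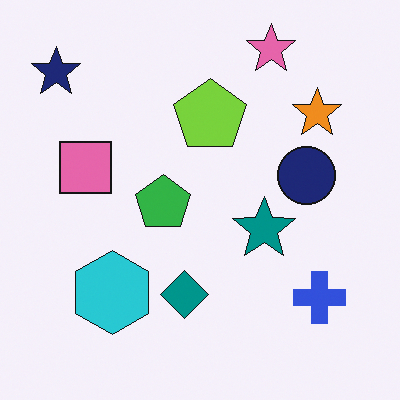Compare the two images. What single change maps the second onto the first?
The first image is the second color-inverted (negative).

The light background has become dark and every shape's color is its complement — a photographic negative.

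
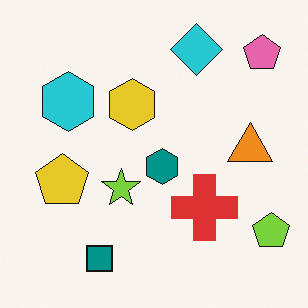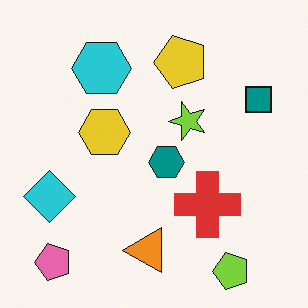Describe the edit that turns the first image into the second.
This is the original image transposed (reflected across the top-left ↔ bottom-right diagonal).

Shapes have swapped their row and column positions — what was in the top-right is now in the bottom-left — a diagonal reflection.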